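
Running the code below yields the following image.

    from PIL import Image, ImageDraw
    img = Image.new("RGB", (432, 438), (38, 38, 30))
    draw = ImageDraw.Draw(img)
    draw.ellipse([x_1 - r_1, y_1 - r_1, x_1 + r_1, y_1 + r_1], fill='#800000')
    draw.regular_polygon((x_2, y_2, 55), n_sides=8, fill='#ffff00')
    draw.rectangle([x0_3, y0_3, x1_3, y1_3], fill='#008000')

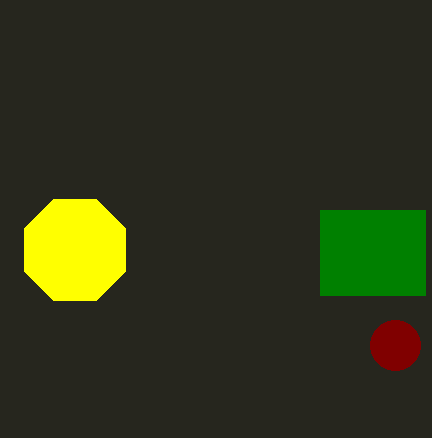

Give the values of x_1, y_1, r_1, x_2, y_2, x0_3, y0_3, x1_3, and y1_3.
x_1 = 395; y_1 = 345; r_1 = 25; x_2 = 75; y_2 = 250; x0_3 = 320; y0_3 = 210; x1_3 = 425; y1_3 = 295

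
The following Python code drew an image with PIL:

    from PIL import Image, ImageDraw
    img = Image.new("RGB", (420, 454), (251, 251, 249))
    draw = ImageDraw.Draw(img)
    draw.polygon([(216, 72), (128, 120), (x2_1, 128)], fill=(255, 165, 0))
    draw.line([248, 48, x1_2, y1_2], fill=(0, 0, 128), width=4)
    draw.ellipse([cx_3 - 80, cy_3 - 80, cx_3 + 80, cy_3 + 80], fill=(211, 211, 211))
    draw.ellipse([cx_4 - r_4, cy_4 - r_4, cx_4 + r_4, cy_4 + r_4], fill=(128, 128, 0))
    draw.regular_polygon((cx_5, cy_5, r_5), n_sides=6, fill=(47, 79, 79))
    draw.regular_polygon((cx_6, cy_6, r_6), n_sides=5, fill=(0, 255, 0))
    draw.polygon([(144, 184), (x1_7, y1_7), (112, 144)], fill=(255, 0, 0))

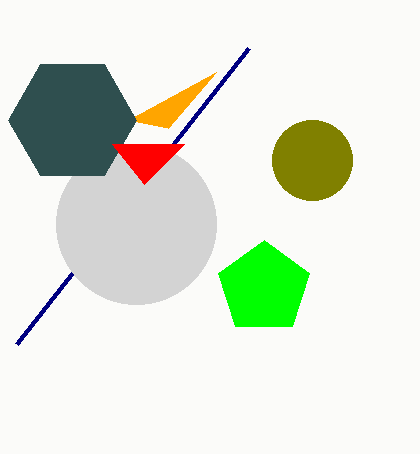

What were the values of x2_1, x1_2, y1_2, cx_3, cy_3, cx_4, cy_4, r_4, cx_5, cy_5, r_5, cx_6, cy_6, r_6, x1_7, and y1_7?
x2_1 = 168, x1_2 = 16, y1_2 = 344, cx_3 = 136, cy_3 = 224, cx_4 = 312, cy_4 = 160, r_4 = 40, cx_5 = 72, cy_5 = 120, r_5 = 64, cx_6 = 264, cy_6 = 288, r_6 = 48, x1_7 = 184, y1_7 = 144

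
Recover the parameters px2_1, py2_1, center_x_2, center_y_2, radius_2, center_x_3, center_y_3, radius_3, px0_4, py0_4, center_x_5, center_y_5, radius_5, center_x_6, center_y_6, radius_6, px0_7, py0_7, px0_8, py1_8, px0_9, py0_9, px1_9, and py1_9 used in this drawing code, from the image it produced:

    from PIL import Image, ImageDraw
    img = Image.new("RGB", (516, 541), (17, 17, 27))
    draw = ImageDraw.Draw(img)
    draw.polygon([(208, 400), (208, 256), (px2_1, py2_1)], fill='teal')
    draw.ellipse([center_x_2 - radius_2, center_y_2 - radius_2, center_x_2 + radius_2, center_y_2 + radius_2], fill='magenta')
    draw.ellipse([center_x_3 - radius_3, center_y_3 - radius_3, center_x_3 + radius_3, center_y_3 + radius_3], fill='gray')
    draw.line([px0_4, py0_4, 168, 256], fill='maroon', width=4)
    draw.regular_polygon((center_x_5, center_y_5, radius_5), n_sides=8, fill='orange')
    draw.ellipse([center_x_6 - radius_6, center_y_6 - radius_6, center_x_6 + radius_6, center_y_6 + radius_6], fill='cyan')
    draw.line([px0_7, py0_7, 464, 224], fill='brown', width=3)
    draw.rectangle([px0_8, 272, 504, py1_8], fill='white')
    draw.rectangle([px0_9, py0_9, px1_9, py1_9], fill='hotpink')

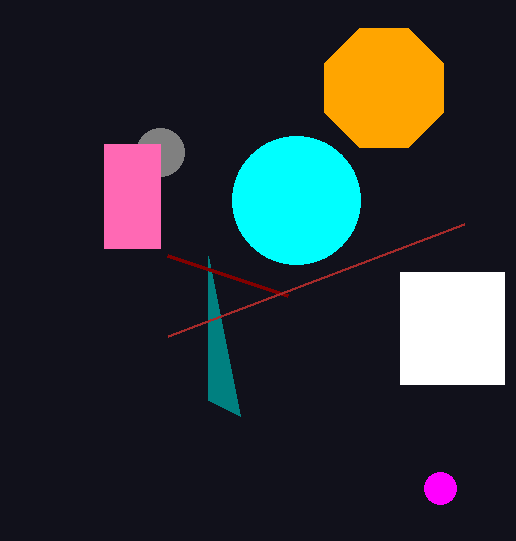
px2_1 = 240; py2_1 = 416; center_x_2 = 440; center_y_2 = 488; radius_2 = 16; center_x_3 = 160; center_y_3 = 152; radius_3 = 24; px0_4 = 288; py0_4 = 296; center_x_5 = 384; center_y_5 = 88; radius_5 = 64; center_x_6 = 296; center_y_6 = 200; radius_6 = 64; px0_7 = 168; py0_7 = 336; px0_8 = 400; py1_8 = 384; px0_9 = 104; py0_9 = 144; px1_9 = 160; py1_9 = 248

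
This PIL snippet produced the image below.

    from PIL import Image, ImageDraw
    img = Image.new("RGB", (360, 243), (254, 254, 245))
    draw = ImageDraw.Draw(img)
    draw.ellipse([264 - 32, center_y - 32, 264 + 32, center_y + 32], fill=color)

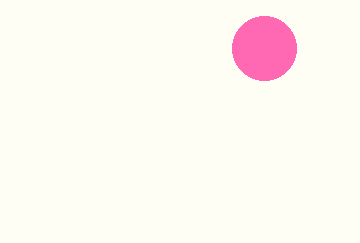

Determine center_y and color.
center_y = 48; color = 'hotpink'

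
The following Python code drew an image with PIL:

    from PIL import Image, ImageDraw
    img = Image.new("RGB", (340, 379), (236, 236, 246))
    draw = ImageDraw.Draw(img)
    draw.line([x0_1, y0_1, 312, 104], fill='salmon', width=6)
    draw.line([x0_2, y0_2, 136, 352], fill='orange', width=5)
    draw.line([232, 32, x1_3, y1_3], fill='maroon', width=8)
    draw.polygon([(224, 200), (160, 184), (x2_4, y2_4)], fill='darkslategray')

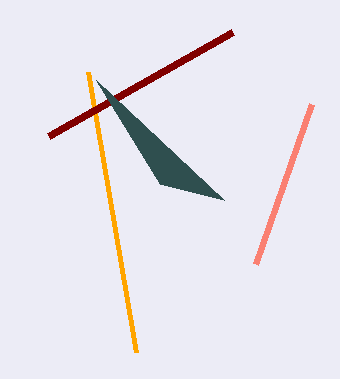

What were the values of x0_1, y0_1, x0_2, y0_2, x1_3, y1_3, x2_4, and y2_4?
x0_1 = 256
y0_1 = 264
x0_2 = 88
y0_2 = 72
x1_3 = 48
y1_3 = 136
x2_4 = 96
y2_4 = 80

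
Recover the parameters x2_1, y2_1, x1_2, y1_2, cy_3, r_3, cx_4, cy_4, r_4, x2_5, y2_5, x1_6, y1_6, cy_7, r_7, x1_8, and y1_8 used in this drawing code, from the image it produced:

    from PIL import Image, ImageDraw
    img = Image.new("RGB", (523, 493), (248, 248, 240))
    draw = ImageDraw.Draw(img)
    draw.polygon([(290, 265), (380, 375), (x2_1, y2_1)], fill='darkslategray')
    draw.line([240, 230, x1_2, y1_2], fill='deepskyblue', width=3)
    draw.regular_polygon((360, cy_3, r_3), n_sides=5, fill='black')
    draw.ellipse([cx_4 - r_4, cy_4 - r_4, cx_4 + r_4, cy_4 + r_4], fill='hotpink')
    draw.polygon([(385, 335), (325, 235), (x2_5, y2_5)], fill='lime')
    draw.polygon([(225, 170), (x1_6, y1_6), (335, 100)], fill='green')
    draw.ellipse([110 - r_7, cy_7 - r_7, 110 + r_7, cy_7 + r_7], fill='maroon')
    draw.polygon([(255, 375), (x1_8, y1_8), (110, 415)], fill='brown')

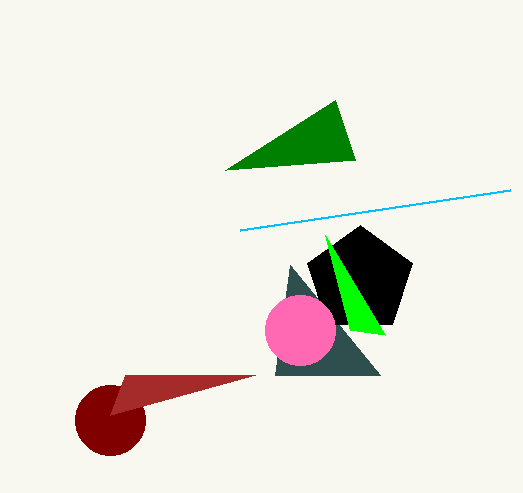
x2_1 = 275, y2_1 = 375, x1_2 = 510, y1_2 = 190, cy_3 = 280, r_3 = 55, cx_4 = 300, cy_4 = 330, r_4 = 35, x2_5 = 350, y2_5 = 330, x1_6 = 355, y1_6 = 160, cy_7 = 420, r_7 = 35, x1_8 = 125, y1_8 = 375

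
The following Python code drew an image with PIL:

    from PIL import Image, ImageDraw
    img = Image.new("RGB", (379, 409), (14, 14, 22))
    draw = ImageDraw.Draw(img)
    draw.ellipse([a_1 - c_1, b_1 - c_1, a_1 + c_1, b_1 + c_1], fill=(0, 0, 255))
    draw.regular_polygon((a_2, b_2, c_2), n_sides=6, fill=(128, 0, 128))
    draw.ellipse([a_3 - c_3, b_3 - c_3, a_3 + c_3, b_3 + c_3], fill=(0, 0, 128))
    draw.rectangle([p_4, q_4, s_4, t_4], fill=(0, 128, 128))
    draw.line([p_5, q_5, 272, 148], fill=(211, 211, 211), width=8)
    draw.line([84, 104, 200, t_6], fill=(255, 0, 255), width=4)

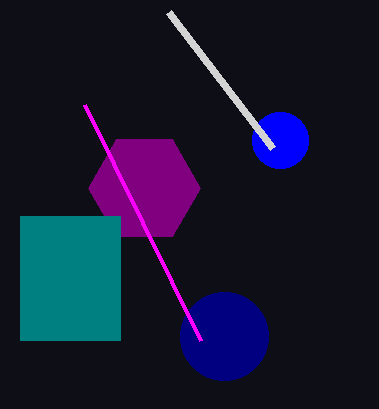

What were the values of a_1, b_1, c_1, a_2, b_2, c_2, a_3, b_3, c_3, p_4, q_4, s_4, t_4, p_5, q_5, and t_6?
a_1 = 280; b_1 = 140; c_1 = 28; a_2 = 144; b_2 = 188; c_2 = 56; a_3 = 224; b_3 = 336; c_3 = 44; p_4 = 20; q_4 = 216; s_4 = 120; t_4 = 340; p_5 = 168; q_5 = 12; t_6 = 340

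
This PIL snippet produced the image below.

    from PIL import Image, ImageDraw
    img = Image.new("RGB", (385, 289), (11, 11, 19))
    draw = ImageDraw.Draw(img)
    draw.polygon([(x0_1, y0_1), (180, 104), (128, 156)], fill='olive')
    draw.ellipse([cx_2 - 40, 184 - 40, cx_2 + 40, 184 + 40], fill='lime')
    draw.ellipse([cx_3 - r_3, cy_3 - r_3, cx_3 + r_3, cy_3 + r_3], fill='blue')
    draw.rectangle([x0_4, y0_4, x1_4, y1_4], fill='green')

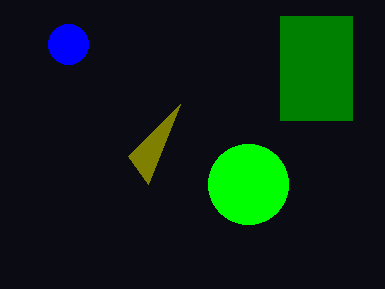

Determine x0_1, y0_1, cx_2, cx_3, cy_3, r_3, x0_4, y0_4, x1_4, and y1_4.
x0_1 = 148
y0_1 = 184
cx_2 = 248
cx_3 = 68
cy_3 = 44
r_3 = 20
x0_4 = 280
y0_4 = 16
x1_4 = 352
y1_4 = 120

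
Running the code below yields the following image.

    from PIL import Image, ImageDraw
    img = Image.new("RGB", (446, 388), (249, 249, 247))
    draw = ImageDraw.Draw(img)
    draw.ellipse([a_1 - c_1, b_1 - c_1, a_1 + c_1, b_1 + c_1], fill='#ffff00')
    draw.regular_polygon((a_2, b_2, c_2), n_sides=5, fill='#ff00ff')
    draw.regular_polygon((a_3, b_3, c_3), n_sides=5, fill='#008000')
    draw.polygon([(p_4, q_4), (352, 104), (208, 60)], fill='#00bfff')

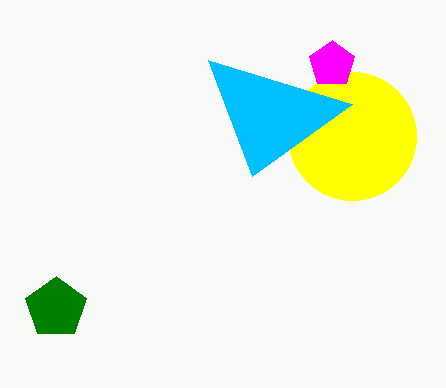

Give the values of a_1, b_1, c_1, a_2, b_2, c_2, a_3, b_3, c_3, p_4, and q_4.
a_1 = 352
b_1 = 136
c_1 = 64
a_2 = 332
b_2 = 64
c_2 = 24
a_3 = 56
b_3 = 308
c_3 = 32
p_4 = 252
q_4 = 176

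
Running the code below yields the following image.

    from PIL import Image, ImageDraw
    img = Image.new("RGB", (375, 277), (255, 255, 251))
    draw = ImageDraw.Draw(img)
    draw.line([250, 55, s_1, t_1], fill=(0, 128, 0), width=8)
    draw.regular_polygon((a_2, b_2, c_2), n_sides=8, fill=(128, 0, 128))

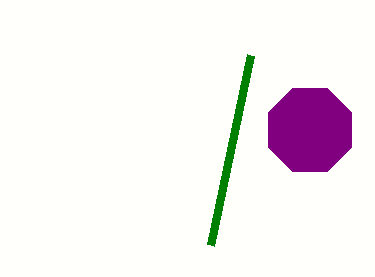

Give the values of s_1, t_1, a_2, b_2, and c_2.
s_1 = 210
t_1 = 245
a_2 = 310
b_2 = 130
c_2 = 45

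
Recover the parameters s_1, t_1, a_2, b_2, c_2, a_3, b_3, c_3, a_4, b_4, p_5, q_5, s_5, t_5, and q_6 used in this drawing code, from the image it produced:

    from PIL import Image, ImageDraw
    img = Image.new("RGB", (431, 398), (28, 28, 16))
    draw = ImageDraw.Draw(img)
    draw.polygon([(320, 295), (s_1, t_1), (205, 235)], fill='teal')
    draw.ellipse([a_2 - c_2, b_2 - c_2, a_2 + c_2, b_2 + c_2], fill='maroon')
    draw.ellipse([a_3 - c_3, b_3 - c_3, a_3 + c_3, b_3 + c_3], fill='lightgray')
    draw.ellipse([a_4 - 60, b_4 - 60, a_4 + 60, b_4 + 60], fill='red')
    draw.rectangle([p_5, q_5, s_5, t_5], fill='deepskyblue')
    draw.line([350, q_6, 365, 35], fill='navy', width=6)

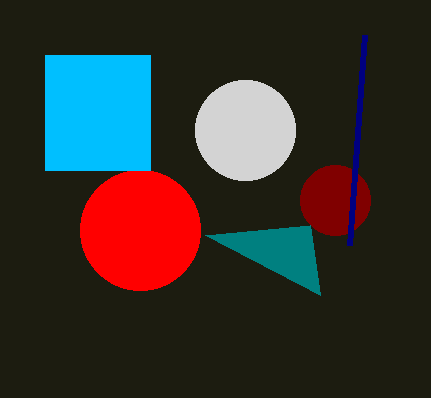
s_1 = 310; t_1 = 225; a_2 = 335; b_2 = 200; c_2 = 35; a_3 = 245; b_3 = 130; c_3 = 50; a_4 = 140; b_4 = 230; p_5 = 45; q_5 = 55; s_5 = 150; t_5 = 170; q_6 = 245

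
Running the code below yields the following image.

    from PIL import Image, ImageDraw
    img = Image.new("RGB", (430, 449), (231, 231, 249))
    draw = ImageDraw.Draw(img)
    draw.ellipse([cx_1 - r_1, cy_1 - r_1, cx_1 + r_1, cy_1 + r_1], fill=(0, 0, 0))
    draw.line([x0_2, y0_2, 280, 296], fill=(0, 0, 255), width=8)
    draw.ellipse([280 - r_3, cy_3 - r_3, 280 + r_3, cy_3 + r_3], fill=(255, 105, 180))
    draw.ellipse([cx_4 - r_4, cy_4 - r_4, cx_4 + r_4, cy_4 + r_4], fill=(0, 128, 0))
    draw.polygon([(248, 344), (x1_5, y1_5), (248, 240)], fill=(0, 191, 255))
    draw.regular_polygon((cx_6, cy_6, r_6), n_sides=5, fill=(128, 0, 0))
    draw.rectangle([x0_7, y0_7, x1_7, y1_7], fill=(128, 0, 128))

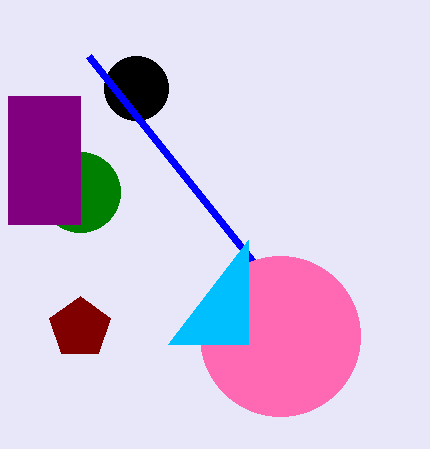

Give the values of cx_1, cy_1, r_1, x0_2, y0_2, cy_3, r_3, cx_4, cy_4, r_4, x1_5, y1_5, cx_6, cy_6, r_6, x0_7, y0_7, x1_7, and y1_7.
cx_1 = 136, cy_1 = 88, r_1 = 32, x0_2 = 88, y0_2 = 56, cy_3 = 336, r_3 = 80, cx_4 = 80, cy_4 = 192, r_4 = 40, x1_5 = 168, y1_5 = 344, cx_6 = 80, cy_6 = 328, r_6 = 32, x0_7 = 8, y0_7 = 96, x1_7 = 80, y1_7 = 224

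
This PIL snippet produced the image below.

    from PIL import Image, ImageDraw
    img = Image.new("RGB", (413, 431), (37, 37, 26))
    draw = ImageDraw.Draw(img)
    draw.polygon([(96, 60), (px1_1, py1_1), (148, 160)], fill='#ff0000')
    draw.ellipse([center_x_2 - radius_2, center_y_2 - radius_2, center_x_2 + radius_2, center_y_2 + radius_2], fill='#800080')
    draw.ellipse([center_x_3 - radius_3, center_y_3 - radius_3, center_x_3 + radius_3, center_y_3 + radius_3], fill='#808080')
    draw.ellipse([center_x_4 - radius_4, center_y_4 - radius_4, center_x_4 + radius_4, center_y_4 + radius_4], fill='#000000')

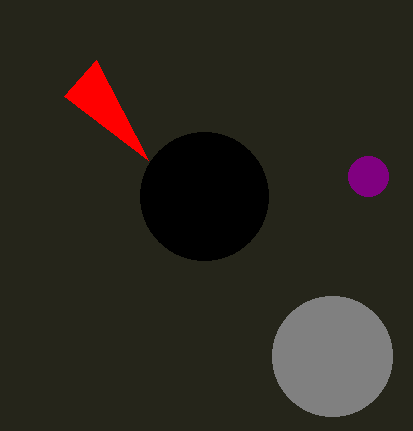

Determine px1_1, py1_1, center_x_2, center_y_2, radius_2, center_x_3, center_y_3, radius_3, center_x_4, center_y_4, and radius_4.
px1_1 = 64, py1_1 = 96, center_x_2 = 368, center_y_2 = 176, radius_2 = 20, center_x_3 = 332, center_y_3 = 356, radius_3 = 60, center_x_4 = 204, center_y_4 = 196, radius_4 = 64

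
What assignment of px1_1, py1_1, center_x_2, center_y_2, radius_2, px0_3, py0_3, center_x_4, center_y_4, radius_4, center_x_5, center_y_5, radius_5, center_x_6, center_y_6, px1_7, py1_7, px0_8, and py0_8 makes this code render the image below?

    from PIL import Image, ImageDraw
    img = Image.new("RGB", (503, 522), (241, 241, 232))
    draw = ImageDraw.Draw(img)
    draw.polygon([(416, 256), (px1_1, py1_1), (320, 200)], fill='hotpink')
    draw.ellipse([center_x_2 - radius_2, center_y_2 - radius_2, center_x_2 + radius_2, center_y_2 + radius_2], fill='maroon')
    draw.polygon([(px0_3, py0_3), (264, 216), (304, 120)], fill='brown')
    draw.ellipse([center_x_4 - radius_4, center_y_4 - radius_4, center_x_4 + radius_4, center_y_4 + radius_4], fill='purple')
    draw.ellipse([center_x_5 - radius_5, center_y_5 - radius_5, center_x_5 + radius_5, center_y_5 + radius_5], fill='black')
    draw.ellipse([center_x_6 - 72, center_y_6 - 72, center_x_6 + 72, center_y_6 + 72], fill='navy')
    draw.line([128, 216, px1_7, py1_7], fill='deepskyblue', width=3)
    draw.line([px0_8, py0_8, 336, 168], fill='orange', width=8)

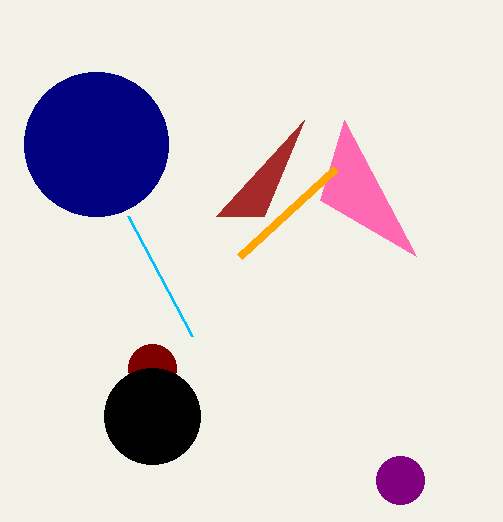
px1_1 = 344; py1_1 = 120; center_x_2 = 152; center_y_2 = 368; radius_2 = 24; px0_3 = 216; py0_3 = 216; center_x_4 = 400; center_y_4 = 480; radius_4 = 24; center_x_5 = 152; center_y_5 = 416; radius_5 = 48; center_x_6 = 96; center_y_6 = 144; px1_7 = 192; py1_7 = 336; px0_8 = 240; py0_8 = 256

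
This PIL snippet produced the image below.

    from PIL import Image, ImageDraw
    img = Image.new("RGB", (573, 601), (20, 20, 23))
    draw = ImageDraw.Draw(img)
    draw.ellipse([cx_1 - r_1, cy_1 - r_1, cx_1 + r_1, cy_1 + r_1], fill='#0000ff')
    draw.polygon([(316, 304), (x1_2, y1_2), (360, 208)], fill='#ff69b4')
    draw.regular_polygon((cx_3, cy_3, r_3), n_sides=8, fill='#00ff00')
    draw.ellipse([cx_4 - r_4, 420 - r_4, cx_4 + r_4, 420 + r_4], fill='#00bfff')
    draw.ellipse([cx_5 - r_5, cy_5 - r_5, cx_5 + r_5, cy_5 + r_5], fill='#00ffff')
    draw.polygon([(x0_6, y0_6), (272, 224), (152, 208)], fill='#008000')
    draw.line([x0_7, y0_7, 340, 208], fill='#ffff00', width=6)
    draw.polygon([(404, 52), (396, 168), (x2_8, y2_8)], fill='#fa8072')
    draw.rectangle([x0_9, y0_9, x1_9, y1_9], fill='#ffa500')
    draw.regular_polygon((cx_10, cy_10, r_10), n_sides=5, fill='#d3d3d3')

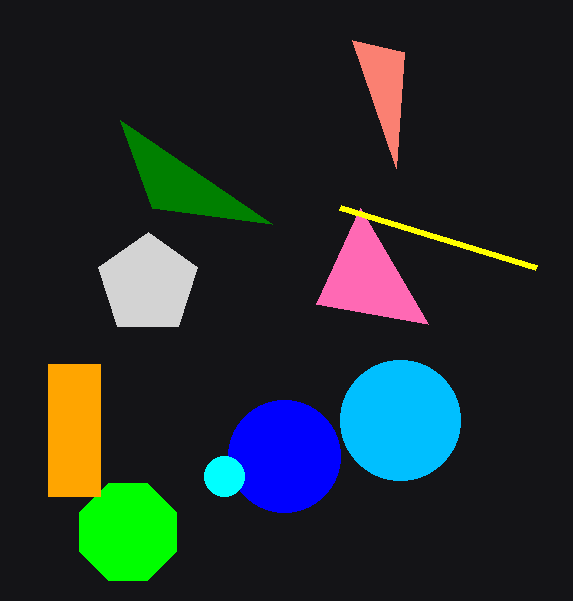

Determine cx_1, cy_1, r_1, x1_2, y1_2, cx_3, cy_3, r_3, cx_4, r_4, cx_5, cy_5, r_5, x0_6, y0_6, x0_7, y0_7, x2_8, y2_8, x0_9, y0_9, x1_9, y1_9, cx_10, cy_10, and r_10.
cx_1 = 284, cy_1 = 456, r_1 = 56, x1_2 = 428, y1_2 = 324, cx_3 = 128, cy_3 = 532, r_3 = 52, cx_4 = 400, r_4 = 60, cx_5 = 224, cy_5 = 476, r_5 = 20, x0_6 = 120, y0_6 = 120, x0_7 = 536, y0_7 = 268, x2_8 = 352, y2_8 = 40, x0_9 = 48, y0_9 = 364, x1_9 = 100, y1_9 = 496, cx_10 = 148, cy_10 = 284, r_10 = 52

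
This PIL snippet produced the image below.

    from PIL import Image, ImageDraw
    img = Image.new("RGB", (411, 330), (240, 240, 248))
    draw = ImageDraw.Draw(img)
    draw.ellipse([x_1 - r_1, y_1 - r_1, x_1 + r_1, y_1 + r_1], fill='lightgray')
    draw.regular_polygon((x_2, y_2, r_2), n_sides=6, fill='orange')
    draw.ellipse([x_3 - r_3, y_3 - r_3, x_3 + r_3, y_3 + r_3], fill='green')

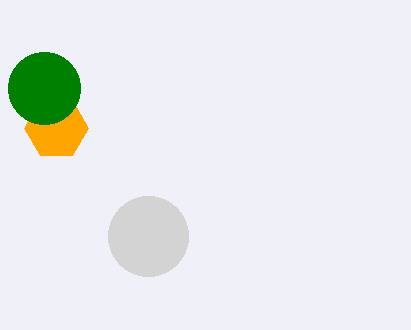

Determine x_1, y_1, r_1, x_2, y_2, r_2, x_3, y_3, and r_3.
x_1 = 148
y_1 = 236
r_1 = 40
x_2 = 56
y_2 = 128
r_2 = 32
x_3 = 44
y_3 = 88
r_3 = 36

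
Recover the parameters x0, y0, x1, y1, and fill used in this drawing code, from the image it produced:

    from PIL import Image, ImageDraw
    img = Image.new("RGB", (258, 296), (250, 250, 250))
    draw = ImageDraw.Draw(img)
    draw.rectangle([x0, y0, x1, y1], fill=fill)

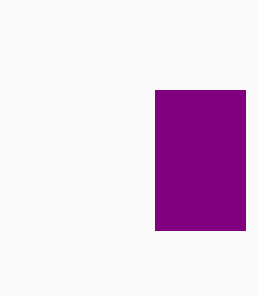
x0 = 155, y0 = 90, x1 = 245, y1 = 230, fill = 'purple'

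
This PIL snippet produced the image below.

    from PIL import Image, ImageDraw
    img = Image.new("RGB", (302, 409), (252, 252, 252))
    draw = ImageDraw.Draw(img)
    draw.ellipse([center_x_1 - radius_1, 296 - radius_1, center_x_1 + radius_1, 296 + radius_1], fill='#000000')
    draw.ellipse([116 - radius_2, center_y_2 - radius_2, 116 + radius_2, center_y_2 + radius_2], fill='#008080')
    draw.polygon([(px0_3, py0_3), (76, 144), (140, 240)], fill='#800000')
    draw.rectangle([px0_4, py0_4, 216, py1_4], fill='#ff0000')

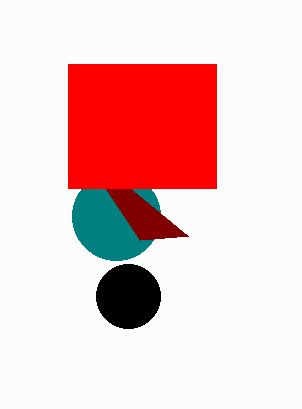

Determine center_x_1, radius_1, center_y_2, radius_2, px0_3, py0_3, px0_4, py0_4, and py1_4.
center_x_1 = 128; radius_1 = 32; center_y_2 = 216; radius_2 = 44; px0_3 = 188; py0_3 = 236; px0_4 = 68; py0_4 = 64; py1_4 = 188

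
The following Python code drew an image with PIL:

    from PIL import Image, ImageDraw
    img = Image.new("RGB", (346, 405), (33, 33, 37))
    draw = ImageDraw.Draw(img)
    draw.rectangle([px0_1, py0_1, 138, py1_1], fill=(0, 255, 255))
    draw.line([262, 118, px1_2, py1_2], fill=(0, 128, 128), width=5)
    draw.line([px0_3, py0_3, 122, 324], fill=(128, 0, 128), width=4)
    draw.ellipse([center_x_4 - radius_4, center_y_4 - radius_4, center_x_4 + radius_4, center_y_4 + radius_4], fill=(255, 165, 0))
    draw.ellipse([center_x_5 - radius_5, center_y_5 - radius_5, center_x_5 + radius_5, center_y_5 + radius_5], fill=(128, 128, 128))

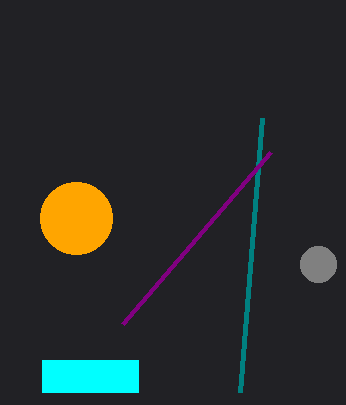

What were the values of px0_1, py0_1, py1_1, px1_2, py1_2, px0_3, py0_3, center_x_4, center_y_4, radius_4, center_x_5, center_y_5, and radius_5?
px0_1 = 42, py0_1 = 360, py1_1 = 392, px1_2 = 240, py1_2 = 392, px0_3 = 270, py0_3 = 152, center_x_4 = 76, center_y_4 = 218, radius_4 = 36, center_x_5 = 318, center_y_5 = 264, radius_5 = 18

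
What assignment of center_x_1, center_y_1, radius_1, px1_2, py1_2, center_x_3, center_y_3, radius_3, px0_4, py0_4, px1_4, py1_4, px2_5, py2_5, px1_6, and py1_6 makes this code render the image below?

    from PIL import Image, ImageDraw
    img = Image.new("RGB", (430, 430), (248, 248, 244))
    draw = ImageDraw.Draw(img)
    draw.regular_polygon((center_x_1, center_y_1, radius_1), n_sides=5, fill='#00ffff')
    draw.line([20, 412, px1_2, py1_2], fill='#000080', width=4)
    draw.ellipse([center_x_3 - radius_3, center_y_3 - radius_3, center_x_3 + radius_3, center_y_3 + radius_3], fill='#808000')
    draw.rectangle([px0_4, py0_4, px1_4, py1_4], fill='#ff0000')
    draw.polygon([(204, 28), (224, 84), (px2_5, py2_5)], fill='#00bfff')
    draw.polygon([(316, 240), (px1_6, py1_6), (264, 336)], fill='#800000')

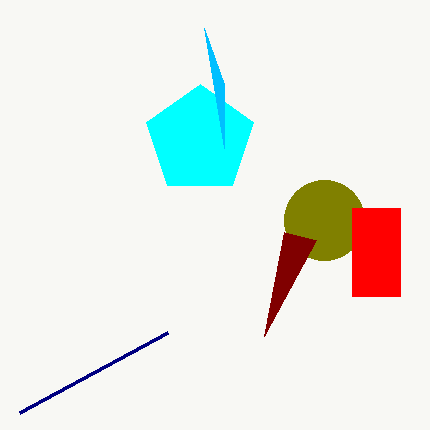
center_x_1 = 200
center_y_1 = 140
radius_1 = 56
px1_2 = 168
py1_2 = 332
center_x_3 = 324
center_y_3 = 220
radius_3 = 40
px0_4 = 352
py0_4 = 208
px1_4 = 400
py1_4 = 296
px2_5 = 224
py2_5 = 148
px1_6 = 284
py1_6 = 232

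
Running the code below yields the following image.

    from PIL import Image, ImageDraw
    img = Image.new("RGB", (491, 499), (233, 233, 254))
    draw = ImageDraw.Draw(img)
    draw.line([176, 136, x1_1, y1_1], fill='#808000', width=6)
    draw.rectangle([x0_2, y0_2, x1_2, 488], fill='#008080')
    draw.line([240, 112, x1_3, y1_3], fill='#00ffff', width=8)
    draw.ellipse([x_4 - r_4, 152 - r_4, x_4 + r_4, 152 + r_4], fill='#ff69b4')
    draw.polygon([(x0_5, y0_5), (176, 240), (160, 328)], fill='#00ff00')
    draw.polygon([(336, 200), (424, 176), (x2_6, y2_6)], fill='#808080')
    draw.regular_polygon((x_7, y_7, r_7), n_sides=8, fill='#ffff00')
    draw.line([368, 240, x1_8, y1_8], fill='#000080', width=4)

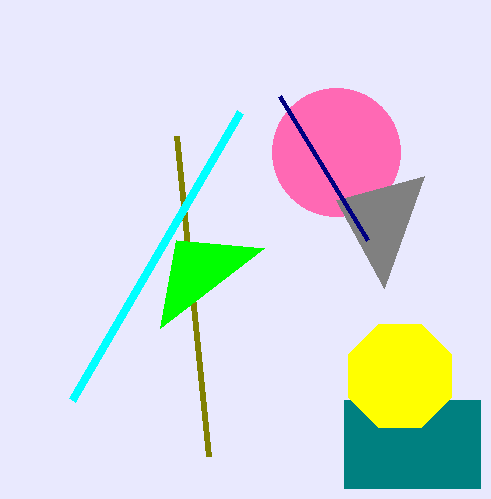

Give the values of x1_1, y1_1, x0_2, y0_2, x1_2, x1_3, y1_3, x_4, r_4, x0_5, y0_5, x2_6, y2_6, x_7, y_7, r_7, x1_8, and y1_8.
x1_1 = 208
y1_1 = 456
x0_2 = 344
y0_2 = 400
x1_2 = 480
x1_3 = 72
y1_3 = 400
x_4 = 336
r_4 = 64
x0_5 = 264
y0_5 = 248
x2_6 = 384
y2_6 = 288
x_7 = 400
y_7 = 376
r_7 = 56
x1_8 = 280
y1_8 = 96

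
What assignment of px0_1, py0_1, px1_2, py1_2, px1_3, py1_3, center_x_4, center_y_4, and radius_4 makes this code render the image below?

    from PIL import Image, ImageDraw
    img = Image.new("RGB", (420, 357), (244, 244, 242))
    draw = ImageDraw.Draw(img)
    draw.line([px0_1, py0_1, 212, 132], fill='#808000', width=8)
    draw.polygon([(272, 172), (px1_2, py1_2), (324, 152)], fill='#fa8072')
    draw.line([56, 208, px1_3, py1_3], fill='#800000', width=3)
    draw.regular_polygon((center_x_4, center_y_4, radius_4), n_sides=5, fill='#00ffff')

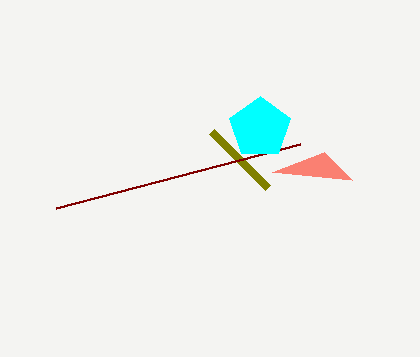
px0_1 = 268, py0_1 = 188, px1_2 = 352, py1_2 = 180, px1_3 = 300, py1_3 = 144, center_x_4 = 260, center_y_4 = 128, radius_4 = 32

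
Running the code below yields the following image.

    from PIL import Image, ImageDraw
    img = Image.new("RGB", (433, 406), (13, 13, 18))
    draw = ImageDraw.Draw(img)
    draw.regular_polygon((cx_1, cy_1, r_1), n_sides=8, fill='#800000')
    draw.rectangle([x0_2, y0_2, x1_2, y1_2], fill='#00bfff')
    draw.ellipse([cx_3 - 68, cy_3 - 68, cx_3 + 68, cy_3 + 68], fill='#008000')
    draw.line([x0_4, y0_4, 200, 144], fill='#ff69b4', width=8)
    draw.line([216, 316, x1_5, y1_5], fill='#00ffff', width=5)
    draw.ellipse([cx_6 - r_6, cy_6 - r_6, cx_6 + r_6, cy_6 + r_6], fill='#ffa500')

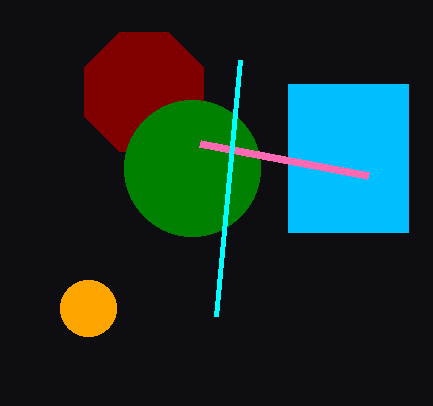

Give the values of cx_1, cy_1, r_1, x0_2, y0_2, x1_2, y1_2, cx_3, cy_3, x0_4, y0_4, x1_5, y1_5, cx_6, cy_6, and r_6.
cx_1 = 144
cy_1 = 92
r_1 = 64
x0_2 = 288
y0_2 = 84
x1_2 = 408
y1_2 = 232
cx_3 = 192
cy_3 = 168
x0_4 = 368
y0_4 = 176
x1_5 = 240
y1_5 = 60
cx_6 = 88
cy_6 = 308
r_6 = 28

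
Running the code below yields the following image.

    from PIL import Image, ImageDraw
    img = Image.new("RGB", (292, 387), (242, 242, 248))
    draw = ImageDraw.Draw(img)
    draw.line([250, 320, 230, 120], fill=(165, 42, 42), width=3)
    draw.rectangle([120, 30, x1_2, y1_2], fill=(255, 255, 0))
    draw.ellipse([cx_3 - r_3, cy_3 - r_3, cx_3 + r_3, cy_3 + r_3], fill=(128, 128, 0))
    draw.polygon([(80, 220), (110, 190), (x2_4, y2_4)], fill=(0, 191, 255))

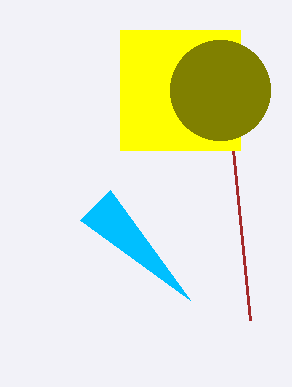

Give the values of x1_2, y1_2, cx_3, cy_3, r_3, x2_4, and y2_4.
x1_2 = 240; y1_2 = 150; cx_3 = 220; cy_3 = 90; r_3 = 50; x2_4 = 190; y2_4 = 300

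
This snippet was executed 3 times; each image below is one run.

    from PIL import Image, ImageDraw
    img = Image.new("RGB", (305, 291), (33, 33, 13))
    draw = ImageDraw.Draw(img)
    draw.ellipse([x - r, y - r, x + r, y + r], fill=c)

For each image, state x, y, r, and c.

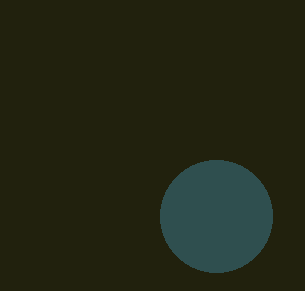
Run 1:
x = 216; y = 216; r = 56; c = 'darkslategray'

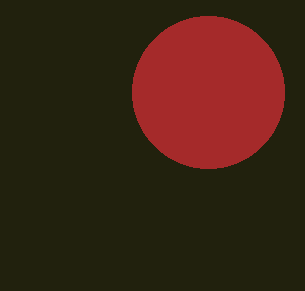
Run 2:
x = 208; y = 92; r = 76; c = 'brown'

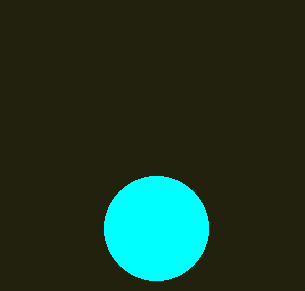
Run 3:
x = 156, y = 228, r = 52, c = 'cyan'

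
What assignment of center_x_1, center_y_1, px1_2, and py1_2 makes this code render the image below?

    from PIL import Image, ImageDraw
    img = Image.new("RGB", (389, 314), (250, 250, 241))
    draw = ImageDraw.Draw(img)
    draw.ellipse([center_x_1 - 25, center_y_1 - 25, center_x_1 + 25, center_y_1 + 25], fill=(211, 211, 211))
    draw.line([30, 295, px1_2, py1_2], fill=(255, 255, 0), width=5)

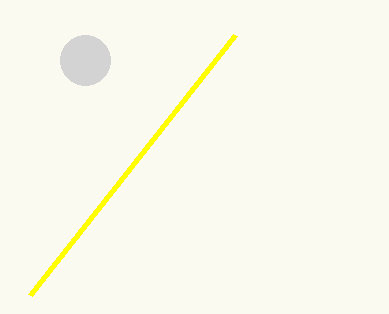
center_x_1 = 85; center_y_1 = 60; px1_2 = 235; py1_2 = 35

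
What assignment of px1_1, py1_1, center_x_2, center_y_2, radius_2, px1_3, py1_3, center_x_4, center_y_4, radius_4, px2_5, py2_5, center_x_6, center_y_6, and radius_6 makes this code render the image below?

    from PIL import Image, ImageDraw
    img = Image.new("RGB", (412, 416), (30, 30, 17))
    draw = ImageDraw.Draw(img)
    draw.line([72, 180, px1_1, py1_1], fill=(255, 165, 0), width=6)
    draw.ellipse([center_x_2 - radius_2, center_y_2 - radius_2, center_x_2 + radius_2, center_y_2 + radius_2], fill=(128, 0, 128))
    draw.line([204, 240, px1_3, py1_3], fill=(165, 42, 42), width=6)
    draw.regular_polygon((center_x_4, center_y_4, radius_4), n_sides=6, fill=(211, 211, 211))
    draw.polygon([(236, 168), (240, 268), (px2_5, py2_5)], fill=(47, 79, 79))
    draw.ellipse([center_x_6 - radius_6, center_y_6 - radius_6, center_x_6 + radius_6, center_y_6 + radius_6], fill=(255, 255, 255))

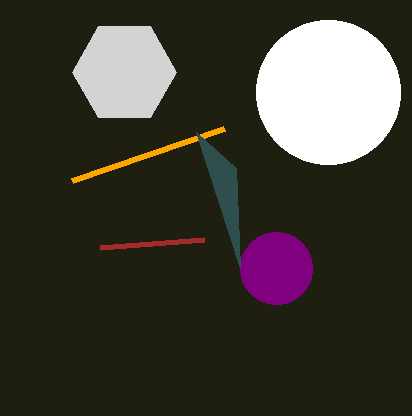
px1_1 = 224
py1_1 = 128
center_x_2 = 276
center_y_2 = 268
radius_2 = 36
px1_3 = 100
py1_3 = 248
center_x_4 = 124
center_y_4 = 72
radius_4 = 52
px2_5 = 196
py2_5 = 132
center_x_6 = 328
center_y_6 = 92
radius_6 = 72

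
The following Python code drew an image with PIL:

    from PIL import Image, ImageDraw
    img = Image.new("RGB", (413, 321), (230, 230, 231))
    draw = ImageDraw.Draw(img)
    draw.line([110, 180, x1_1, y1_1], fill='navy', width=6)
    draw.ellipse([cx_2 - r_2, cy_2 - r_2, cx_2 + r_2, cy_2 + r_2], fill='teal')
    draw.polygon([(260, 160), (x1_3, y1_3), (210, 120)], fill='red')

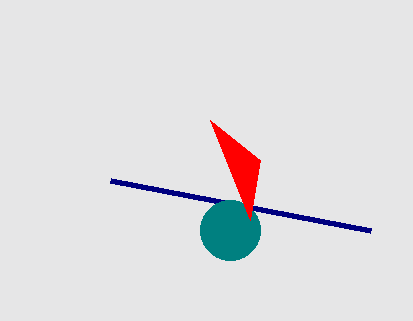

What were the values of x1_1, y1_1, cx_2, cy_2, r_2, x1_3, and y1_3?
x1_1 = 370, y1_1 = 230, cx_2 = 230, cy_2 = 230, r_2 = 30, x1_3 = 250, y1_3 = 220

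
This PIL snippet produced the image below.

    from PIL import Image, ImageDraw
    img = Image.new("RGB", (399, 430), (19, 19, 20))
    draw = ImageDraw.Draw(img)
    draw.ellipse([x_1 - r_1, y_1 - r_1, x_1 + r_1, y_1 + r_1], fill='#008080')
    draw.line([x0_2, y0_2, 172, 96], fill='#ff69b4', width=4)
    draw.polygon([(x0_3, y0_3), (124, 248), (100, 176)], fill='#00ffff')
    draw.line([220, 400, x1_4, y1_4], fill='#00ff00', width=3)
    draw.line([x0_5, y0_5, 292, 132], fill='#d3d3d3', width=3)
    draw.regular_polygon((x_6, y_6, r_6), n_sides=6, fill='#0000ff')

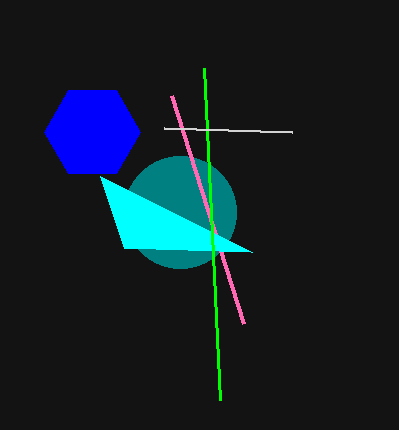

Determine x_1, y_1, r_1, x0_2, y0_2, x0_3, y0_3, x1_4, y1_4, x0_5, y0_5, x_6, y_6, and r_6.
x_1 = 180
y_1 = 212
r_1 = 56
x0_2 = 244
y0_2 = 324
x0_3 = 252
y0_3 = 252
x1_4 = 204
y1_4 = 68
x0_5 = 164
y0_5 = 128
x_6 = 92
y_6 = 132
r_6 = 48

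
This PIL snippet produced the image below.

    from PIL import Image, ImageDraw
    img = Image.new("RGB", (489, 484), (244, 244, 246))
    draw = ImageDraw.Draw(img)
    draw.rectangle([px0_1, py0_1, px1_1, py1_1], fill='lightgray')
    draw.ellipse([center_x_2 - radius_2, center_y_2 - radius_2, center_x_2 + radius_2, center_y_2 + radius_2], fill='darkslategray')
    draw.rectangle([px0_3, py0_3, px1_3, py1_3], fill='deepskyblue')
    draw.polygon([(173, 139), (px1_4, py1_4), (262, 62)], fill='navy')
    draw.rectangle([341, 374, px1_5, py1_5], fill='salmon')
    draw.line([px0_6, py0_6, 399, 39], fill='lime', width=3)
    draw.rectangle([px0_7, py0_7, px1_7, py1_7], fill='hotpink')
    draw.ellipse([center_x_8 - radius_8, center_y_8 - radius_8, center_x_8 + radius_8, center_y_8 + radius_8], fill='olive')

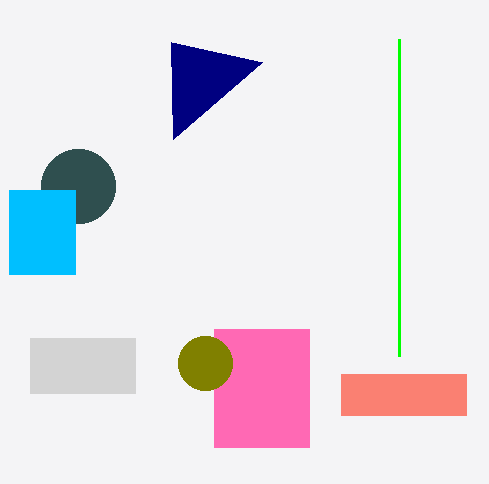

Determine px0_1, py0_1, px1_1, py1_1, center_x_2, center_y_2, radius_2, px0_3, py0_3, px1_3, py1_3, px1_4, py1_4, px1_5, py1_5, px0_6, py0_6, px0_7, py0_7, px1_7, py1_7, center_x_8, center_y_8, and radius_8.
px0_1 = 30; py0_1 = 338; px1_1 = 135; py1_1 = 393; center_x_2 = 78; center_y_2 = 186; radius_2 = 37; px0_3 = 9; py0_3 = 190; px1_3 = 75; py1_3 = 274; px1_4 = 171; py1_4 = 42; px1_5 = 466; py1_5 = 415; px0_6 = 399; py0_6 = 356; px0_7 = 214; py0_7 = 329; px1_7 = 309; py1_7 = 447; center_x_8 = 205; center_y_8 = 363; radius_8 = 27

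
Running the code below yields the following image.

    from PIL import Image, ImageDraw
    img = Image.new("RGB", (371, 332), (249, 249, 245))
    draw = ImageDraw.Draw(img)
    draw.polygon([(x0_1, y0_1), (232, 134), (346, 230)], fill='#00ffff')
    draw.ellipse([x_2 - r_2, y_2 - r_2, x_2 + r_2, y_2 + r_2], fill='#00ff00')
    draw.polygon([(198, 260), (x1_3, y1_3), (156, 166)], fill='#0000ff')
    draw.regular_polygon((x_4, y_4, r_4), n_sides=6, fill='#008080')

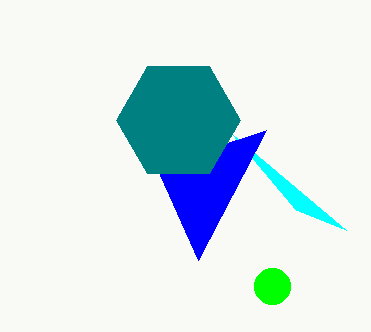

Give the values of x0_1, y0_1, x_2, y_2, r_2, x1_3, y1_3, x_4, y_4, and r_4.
x0_1 = 296; y0_1 = 210; x_2 = 272; y_2 = 286; r_2 = 18; x1_3 = 266; y1_3 = 130; x_4 = 178; y_4 = 120; r_4 = 62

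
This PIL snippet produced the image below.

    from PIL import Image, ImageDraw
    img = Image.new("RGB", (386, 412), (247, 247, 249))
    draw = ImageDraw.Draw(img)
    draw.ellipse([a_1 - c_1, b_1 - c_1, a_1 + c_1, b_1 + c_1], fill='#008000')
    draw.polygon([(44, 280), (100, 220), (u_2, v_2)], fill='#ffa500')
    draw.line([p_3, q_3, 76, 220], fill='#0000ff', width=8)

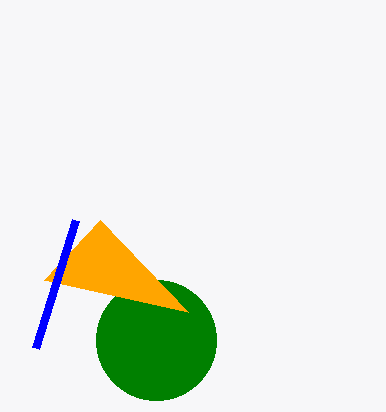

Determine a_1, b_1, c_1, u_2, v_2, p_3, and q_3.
a_1 = 156, b_1 = 340, c_1 = 60, u_2 = 188, v_2 = 312, p_3 = 36, q_3 = 348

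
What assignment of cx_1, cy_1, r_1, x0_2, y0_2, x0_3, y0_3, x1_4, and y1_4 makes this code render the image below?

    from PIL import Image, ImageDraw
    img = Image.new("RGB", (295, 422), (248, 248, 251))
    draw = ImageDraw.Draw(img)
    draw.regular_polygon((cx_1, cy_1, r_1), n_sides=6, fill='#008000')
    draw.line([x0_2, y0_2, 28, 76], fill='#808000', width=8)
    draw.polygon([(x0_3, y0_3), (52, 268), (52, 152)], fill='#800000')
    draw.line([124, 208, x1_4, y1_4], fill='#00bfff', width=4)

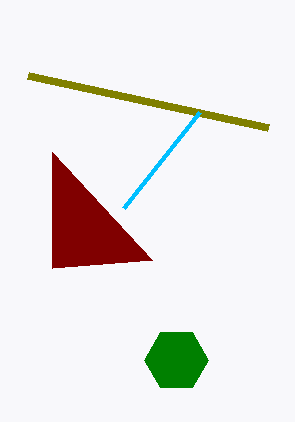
cx_1 = 176
cy_1 = 360
r_1 = 32
x0_2 = 268
y0_2 = 128
x0_3 = 152
y0_3 = 260
x1_4 = 200
y1_4 = 112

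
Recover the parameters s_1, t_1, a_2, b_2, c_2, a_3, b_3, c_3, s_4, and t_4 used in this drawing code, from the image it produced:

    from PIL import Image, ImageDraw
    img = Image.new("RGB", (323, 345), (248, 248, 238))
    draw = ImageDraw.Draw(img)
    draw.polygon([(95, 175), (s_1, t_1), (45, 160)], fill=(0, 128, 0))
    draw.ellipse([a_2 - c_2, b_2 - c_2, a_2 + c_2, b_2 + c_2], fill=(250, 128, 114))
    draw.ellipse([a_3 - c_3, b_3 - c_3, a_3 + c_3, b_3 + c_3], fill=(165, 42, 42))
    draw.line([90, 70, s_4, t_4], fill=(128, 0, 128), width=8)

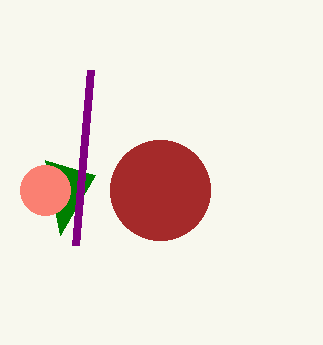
s_1 = 60; t_1 = 235; a_2 = 45; b_2 = 190; c_2 = 25; a_3 = 160; b_3 = 190; c_3 = 50; s_4 = 75; t_4 = 245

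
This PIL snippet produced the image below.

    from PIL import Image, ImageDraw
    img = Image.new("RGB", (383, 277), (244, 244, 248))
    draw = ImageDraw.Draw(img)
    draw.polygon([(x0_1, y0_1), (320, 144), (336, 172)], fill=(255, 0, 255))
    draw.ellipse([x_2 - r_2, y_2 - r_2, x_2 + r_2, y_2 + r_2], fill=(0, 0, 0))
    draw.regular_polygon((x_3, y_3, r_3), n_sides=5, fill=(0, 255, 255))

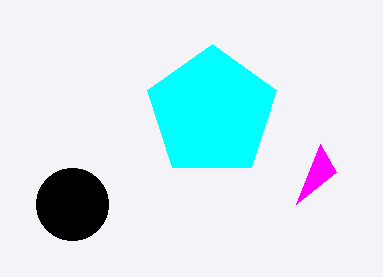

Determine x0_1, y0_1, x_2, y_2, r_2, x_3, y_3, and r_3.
x0_1 = 296
y0_1 = 204
x_2 = 72
y_2 = 204
r_2 = 36
x_3 = 212
y_3 = 112
r_3 = 68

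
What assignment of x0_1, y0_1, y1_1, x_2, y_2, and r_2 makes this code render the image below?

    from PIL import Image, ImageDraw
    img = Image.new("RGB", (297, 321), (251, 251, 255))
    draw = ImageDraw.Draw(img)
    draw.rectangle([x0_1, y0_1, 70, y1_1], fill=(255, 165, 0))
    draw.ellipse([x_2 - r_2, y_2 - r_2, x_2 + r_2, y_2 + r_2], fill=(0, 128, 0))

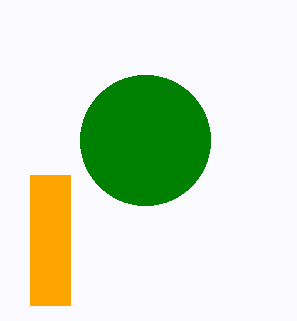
x0_1 = 30
y0_1 = 175
y1_1 = 305
x_2 = 145
y_2 = 140
r_2 = 65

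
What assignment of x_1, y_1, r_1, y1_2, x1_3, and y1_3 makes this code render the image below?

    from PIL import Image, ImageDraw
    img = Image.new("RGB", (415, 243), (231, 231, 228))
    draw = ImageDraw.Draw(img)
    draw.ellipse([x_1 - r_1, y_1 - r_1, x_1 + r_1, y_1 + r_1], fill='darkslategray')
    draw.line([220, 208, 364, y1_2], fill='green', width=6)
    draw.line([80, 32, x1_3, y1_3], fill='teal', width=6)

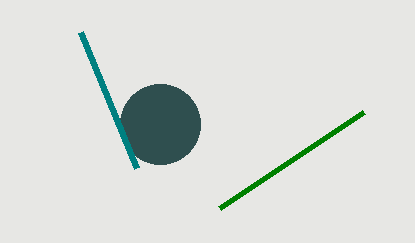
x_1 = 160; y_1 = 124; r_1 = 40; y1_2 = 112; x1_3 = 136; y1_3 = 168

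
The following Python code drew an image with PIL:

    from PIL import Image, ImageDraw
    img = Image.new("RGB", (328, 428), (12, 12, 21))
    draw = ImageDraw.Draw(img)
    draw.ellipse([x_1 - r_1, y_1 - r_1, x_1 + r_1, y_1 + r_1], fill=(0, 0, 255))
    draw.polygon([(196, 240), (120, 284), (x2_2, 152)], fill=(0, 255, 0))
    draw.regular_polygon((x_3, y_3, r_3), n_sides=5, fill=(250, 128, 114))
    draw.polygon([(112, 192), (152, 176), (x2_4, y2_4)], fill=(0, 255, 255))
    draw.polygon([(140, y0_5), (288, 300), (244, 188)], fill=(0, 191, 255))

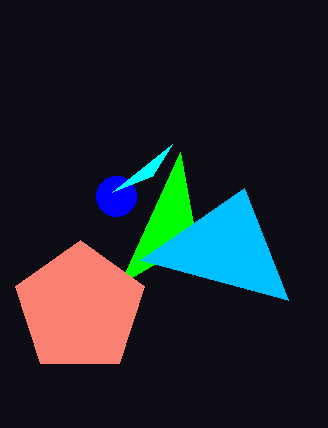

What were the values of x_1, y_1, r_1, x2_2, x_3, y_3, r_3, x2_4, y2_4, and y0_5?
x_1 = 116
y_1 = 196
r_1 = 20
x2_2 = 180
x_3 = 80
y_3 = 308
r_3 = 68
x2_4 = 172
y2_4 = 144
y0_5 = 260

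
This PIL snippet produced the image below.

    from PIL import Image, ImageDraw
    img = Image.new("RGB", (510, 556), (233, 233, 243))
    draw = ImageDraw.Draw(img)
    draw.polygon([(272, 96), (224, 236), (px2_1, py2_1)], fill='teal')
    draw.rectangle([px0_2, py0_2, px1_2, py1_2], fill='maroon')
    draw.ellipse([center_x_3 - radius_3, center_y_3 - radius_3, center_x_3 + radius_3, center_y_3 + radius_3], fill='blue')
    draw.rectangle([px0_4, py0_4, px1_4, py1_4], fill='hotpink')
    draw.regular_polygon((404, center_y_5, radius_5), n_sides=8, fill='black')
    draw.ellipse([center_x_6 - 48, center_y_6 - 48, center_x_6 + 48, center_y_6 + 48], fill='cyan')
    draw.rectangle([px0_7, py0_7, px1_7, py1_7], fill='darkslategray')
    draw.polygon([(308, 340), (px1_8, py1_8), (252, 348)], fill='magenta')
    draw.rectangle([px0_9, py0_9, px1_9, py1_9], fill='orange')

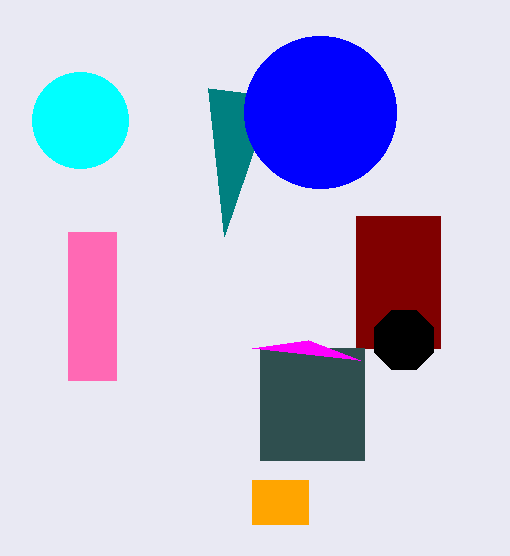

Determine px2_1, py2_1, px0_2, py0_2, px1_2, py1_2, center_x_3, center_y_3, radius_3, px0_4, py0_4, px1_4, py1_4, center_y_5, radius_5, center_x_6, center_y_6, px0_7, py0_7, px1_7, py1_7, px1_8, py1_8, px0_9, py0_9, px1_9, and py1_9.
px2_1 = 208
py2_1 = 88
px0_2 = 356
py0_2 = 216
px1_2 = 440
py1_2 = 348
center_x_3 = 320
center_y_3 = 112
radius_3 = 76
px0_4 = 68
py0_4 = 232
px1_4 = 116
py1_4 = 380
center_y_5 = 340
radius_5 = 32
center_x_6 = 80
center_y_6 = 120
px0_7 = 260
py0_7 = 348
px1_7 = 364
py1_7 = 460
px1_8 = 360
py1_8 = 360
px0_9 = 252
py0_9 = 480
px1_9 = 308
py1_9 = 524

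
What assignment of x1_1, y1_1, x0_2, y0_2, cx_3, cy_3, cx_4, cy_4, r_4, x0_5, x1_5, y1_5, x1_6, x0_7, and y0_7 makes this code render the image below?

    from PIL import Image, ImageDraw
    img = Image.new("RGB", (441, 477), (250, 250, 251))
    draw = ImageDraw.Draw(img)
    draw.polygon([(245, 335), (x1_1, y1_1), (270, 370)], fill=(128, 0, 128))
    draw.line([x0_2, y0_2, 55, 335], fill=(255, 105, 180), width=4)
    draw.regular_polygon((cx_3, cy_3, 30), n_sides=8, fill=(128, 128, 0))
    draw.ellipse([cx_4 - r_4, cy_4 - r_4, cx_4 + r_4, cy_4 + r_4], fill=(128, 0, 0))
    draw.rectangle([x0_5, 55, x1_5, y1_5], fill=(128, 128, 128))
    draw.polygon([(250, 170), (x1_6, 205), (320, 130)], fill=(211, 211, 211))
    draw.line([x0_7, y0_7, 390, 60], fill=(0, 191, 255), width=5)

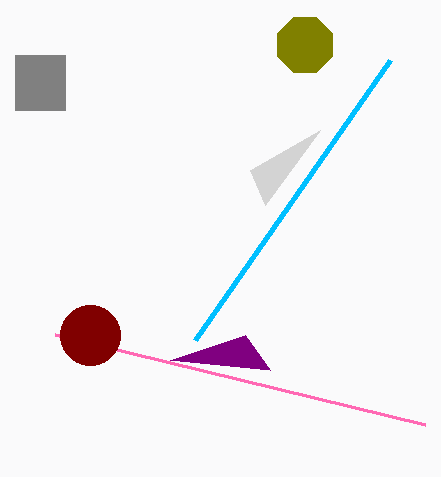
x1_1 = 170; y1_1 = 360; x0_2 = 425; y0_2 = 425; cx_3 = 305; cy_3 = 45; cx_4 = 90; cy_4 = 335; r_4 = 30; x0_5 = 15; x1_5 = 65; y1_5 = 110; x1_6 = 265; x0_7 = 195; y0_7 = 340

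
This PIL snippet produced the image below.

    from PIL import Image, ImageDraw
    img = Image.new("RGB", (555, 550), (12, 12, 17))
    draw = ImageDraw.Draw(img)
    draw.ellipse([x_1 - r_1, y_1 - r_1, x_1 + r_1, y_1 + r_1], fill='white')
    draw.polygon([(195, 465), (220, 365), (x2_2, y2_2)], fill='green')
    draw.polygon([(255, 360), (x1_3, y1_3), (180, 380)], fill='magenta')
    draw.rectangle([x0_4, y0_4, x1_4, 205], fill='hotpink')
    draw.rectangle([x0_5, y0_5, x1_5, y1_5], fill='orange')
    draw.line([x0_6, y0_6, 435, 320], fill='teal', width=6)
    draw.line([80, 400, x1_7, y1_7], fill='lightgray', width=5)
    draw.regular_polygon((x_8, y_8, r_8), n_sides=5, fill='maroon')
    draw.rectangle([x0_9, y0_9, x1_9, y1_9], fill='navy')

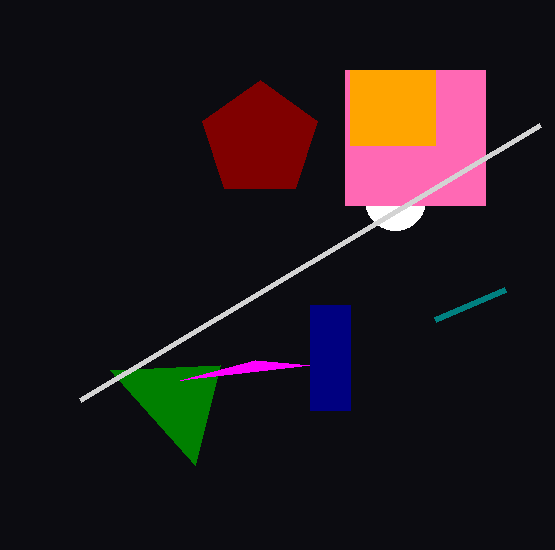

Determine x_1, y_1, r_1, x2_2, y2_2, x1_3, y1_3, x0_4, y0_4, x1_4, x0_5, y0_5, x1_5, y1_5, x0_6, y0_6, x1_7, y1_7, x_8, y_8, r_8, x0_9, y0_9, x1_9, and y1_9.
x_1 = 395, y_1 = 200, r_1 = 30, x2_2 = 110, y2_2 = 370, x1_3 = 310, y1_3 = 365, x0_4 = 345, y0_4 = 70, x1_4 = 485, x0_5 = 350, y0_5 = 70, x1_5 = 435, y1_5 = 145, x0_6 = 505, y0_6 = 290, x1_7 = 540, y1_7 = 125, x_8 = 260, y_8 = 140, r_8 = 60, x0_9 = 310, y0_9 = 305, x1_9 = 350, y1_9 = 410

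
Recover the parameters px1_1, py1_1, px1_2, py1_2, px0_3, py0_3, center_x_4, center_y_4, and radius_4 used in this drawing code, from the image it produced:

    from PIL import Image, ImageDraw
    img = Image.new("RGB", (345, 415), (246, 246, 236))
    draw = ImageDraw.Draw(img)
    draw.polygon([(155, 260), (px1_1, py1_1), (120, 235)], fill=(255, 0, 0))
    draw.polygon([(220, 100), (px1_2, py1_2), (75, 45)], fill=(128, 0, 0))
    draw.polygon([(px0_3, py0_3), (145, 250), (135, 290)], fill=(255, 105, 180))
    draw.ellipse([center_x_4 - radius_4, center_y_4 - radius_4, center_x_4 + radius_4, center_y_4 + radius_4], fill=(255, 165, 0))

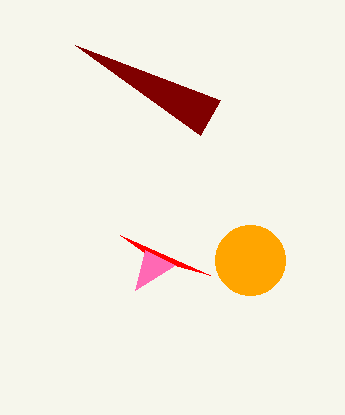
px1_1 = 210
py1_1 = 275
px1_2 = 200
py1_2 = 135
px0_3 = 175
py0_3 = 265
center_x_4 = 250
center_y_4 = 260
radius_4 = 35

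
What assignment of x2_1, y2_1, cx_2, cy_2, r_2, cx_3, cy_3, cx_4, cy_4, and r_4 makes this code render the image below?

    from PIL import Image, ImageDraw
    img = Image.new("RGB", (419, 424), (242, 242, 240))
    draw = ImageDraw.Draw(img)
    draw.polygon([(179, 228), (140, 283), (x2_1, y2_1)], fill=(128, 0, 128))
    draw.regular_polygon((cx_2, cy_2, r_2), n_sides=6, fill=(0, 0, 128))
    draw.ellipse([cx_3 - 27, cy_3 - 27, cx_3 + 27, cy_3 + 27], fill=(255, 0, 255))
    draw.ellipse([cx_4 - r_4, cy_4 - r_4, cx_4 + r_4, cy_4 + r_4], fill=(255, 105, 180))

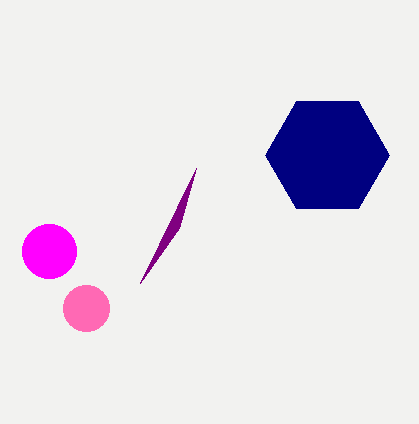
x2_1 = 196; y2_1 = 168; cx_2 = 327; cy_2 = 155; r_2 = 62; cx_3 = 49; cy_3 = 251; cx_4 = 86; cy_4 = 308; r_4 = 23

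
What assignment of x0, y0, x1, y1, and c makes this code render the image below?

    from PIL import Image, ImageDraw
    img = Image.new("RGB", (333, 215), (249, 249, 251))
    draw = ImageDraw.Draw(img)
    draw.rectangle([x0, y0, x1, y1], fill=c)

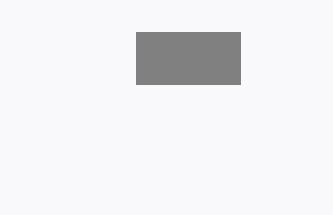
x0 = 136
y0 = 32
x1 = 240
y1 = 84
c = 'gray'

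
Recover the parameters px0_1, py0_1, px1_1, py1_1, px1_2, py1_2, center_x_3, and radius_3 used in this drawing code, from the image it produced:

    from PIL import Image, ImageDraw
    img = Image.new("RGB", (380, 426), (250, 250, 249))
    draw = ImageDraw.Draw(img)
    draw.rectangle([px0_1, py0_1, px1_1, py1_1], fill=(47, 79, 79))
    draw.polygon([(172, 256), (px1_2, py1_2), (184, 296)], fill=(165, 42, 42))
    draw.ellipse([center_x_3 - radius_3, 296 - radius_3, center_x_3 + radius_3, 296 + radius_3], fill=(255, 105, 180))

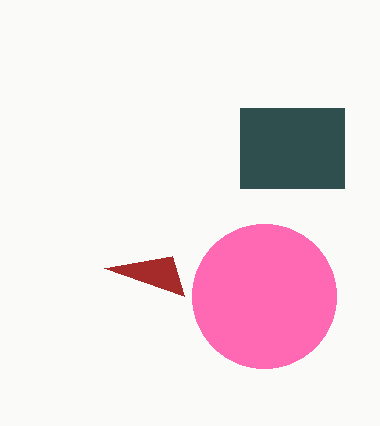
px0_1 = 240, py0_1 = 108, px1_1 = 344, py1_1 = 188, px1_2 = 104, py1_2 = 268, center_x_3 = 264, radius_3 = 72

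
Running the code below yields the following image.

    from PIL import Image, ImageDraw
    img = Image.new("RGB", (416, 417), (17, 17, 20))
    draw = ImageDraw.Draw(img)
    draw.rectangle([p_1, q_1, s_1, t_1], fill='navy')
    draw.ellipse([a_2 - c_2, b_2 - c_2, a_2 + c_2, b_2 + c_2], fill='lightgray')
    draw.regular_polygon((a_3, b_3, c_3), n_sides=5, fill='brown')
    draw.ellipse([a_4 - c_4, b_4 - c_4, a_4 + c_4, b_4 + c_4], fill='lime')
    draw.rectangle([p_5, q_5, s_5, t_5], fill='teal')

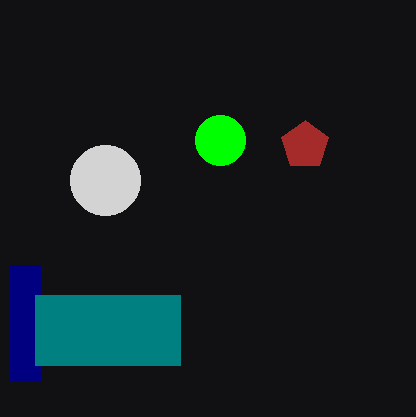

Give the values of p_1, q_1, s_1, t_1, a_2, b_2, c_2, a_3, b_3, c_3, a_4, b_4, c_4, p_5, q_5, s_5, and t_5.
p_1 = 10, q_1 = 265, s_1 = 40, t_1 = 380, a_2 = 105, b_2 = 180, c_2 = 35, a_3 = 305, b_3 = 145, c_3 = 25, a_4 = 220, b_4 = 140, c_4 = 25, p_5 = 35, q_5 = 295, s_5 = 180, t_5 = 365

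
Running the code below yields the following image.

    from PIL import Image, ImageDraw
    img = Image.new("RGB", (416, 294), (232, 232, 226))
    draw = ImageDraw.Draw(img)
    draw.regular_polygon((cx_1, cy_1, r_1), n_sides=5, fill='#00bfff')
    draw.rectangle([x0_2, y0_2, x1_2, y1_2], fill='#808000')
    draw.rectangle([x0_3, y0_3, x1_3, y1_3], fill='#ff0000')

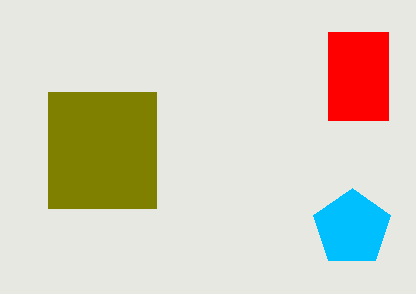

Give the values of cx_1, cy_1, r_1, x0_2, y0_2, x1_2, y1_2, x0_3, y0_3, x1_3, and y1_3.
cx_1 = 352; cy_1 = 228; r_1 = 40; x0_2 = 48; y0_2 = 92; x1_2 = 156; y1_2 = 208; x0_3 = 328; y0_3 = 32; x1_3 = 388; y1_3 = 120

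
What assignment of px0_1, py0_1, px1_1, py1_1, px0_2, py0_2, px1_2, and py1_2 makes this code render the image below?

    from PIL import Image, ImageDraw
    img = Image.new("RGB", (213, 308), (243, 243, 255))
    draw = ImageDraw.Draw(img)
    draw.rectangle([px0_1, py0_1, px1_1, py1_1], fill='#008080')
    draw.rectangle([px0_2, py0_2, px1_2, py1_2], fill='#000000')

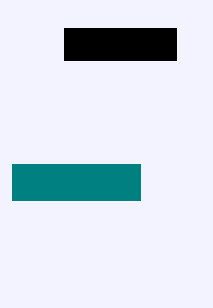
px0_1 = 12, py0_1 = 164, px1_1 = 140, py1_1 = 200, px0_2 = 64, py0_2 = 28, px1_2 = 176, py1_2 = 60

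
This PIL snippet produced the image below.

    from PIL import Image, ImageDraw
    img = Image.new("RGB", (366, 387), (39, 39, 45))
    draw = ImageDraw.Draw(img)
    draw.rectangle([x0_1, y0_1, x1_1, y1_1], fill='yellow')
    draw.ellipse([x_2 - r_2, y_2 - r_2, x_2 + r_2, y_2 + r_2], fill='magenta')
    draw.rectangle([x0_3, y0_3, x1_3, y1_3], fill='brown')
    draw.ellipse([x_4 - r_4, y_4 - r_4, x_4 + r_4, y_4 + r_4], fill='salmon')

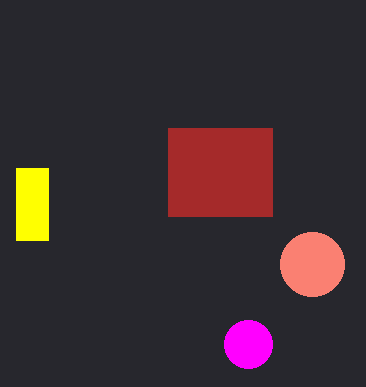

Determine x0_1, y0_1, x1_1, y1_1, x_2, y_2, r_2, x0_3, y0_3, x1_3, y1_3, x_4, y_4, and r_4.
x0_1 = 16
y0_1 = 168
x1_1 = 48
y1_1 = 240
x_2 = 248
y_2 = 344
r_2 = 24
x0_3 = 168
y0_3 = 128
x1_3 = 272
y1_3 = 216
x_4 = 312
y_4 = 264
r_4 = 32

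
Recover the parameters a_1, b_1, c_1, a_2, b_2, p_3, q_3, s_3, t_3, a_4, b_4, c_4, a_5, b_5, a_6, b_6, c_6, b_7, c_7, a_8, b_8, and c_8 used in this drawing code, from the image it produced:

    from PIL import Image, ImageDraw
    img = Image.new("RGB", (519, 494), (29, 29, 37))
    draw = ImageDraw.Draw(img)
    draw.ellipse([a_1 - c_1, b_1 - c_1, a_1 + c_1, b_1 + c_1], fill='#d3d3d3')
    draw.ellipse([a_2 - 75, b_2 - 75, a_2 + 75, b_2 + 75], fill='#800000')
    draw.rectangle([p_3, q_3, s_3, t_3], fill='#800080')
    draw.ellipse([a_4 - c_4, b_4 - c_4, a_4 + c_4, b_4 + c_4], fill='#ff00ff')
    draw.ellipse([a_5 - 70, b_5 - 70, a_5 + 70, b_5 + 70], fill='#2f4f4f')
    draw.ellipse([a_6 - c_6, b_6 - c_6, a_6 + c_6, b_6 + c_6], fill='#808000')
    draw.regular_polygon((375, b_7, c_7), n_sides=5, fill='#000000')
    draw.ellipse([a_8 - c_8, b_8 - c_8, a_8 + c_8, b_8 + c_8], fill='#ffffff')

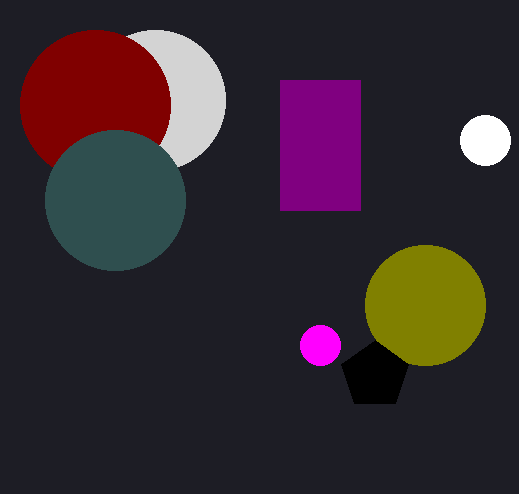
a_1 = 155
b_1 = 100
c_1 = 70
a_2 = 95
b_2 = 105
p_3 = 280
q_3 = 80
s_3 = 360
t_3 = 210
a_4 = 320
b_4 = 345
c_4 = 20
a_5 = 115
b_5 = 200
a_6 = 425
b_6 = 305
c_6 = 60
b_7 = 375
c_7 = 35
a_8 = 485
b_8 = 140
c_8 = 25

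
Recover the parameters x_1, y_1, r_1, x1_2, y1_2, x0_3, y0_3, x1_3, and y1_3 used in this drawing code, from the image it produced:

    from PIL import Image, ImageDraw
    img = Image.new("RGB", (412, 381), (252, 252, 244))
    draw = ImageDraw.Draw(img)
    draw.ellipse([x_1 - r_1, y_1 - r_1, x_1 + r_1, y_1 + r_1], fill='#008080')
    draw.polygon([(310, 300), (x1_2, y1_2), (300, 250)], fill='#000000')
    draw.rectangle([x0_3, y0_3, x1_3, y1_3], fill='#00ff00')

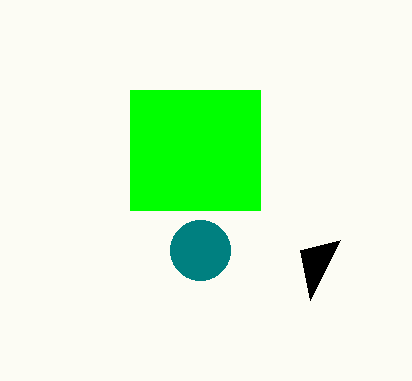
x_1 = 200
y_1 = 250
r_1 = 30
x1_2 = 340
y1_2 = 240
x0_3 = 130
y0_3 = 90
x1_3 = 260
y1_3 = 210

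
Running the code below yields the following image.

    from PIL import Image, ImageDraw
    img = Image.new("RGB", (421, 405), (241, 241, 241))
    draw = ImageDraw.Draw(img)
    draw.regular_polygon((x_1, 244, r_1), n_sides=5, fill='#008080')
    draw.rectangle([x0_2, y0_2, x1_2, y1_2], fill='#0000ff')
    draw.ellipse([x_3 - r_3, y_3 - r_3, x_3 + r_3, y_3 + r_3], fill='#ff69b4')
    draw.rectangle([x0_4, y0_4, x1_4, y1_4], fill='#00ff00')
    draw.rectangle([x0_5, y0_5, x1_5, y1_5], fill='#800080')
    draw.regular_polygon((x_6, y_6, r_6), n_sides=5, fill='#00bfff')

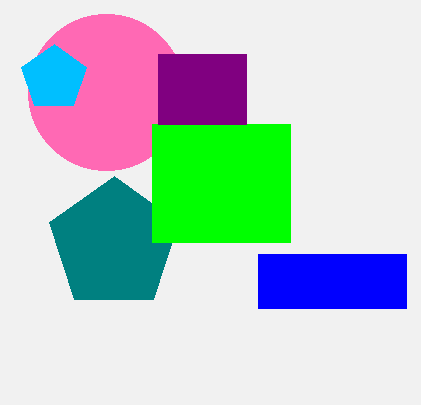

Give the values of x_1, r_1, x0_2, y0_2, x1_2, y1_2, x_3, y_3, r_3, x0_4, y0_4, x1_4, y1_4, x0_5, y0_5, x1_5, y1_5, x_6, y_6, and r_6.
x_1 = 114
r_1 = 68
x0_2 = 258
y0_2 = 254
x1_2 = 406
y1_2 = 308
x_3 = 106
y_3 = 92
r_3 = 78
x0_4 = 152
y0_4 = 124
x1_4 = 290
y1_4 = 242
x0_5 = 158
y0_5 = 54
x1_5 = 246
y1_5 = 124
x_6 = 54
y_6 = 78
r_6 = 34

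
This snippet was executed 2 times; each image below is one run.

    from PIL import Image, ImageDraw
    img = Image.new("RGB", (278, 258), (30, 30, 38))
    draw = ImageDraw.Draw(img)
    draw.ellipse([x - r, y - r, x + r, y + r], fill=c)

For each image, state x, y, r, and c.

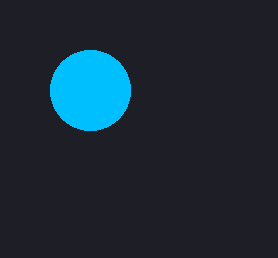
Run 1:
x = 90
y = 90
r = 40
c = 'deepskyblue'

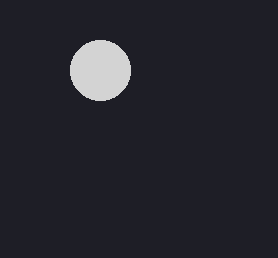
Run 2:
x = 100, y = 70, r = 30, c = 'lightgray'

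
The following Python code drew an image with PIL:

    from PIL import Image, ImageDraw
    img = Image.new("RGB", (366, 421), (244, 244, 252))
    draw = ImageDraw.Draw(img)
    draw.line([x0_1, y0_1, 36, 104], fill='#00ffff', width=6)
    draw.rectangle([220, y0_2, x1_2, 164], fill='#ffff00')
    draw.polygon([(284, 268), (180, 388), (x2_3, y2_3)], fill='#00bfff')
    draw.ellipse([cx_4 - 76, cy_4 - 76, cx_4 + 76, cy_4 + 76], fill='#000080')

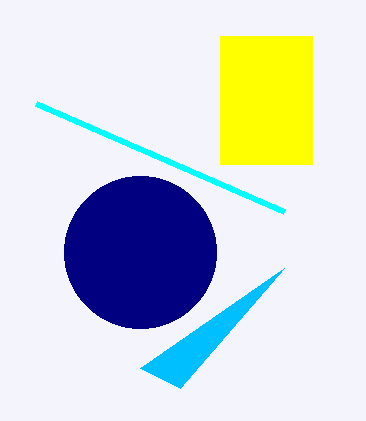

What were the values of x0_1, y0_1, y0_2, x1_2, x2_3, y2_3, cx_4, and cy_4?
x0_1 = 284
y0_1 = 212
y0_2 = 36
x1_2 = 312
x2_3 = 140
y2_3 = 368
cx_4 = 140
cy_4 = 252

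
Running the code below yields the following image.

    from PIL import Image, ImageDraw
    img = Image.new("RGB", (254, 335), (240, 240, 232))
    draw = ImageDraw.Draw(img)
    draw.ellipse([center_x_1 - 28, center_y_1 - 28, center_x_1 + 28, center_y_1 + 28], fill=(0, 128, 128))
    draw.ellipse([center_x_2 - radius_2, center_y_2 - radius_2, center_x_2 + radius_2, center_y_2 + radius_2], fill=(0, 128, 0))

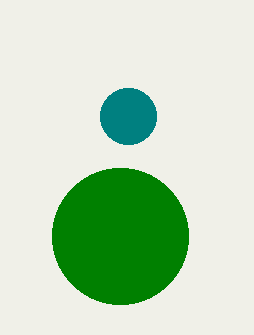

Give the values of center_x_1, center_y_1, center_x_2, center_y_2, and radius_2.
center_x_1 = 128, center_y_1 = 116, center_x_2 = 120, center_y_2 = 236, radius_2 = 68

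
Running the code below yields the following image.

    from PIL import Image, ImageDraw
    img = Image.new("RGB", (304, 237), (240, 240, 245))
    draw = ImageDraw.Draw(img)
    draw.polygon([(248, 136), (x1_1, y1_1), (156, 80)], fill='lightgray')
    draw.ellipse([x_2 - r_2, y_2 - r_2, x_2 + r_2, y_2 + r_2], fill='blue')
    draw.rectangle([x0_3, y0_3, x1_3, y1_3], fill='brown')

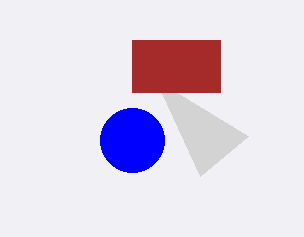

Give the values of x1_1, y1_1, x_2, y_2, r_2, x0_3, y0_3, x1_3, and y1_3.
x1_1 = 200; y1_1 = 176; x_2 = 132; y_2 = 140; r_2 = 32; x0_3 = 132; y0_3 = 40; x1_3 = 220; y1_3 = 92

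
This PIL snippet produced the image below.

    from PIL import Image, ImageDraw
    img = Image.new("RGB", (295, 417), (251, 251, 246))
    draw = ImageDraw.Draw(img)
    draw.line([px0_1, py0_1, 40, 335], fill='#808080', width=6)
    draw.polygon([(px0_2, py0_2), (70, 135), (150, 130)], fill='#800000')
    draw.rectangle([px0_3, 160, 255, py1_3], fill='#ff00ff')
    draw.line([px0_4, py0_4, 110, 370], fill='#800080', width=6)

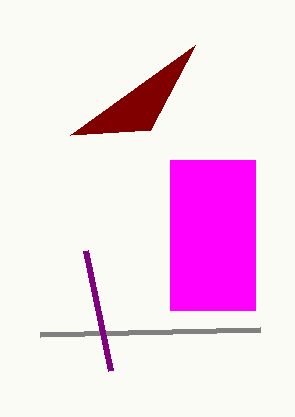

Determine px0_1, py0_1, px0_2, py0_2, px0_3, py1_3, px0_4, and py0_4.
px0_1 = 260, py0_1 = 330, px0_2 = 195, py0_2 = 45, px0_3 = 170, py1_3 = 310, px0_4 = 85, py0_4 = 250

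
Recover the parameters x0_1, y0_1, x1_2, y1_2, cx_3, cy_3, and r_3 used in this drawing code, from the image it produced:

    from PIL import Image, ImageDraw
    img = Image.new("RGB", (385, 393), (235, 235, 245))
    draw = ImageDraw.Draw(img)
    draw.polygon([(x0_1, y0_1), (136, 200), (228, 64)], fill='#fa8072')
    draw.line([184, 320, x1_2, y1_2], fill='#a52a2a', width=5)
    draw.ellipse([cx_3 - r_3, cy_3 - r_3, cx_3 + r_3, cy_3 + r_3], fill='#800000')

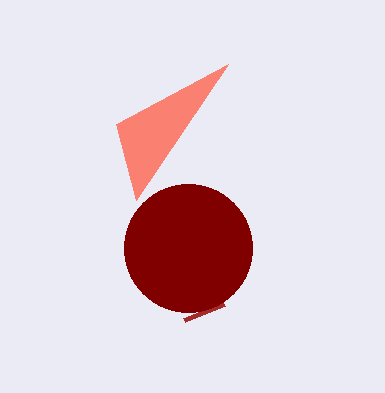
x0_1 = 116; y0_1 = 124; x1_2 = 224; y1_2 = 304; cx_3 = 188; cy_3 = 248; r_3 = 64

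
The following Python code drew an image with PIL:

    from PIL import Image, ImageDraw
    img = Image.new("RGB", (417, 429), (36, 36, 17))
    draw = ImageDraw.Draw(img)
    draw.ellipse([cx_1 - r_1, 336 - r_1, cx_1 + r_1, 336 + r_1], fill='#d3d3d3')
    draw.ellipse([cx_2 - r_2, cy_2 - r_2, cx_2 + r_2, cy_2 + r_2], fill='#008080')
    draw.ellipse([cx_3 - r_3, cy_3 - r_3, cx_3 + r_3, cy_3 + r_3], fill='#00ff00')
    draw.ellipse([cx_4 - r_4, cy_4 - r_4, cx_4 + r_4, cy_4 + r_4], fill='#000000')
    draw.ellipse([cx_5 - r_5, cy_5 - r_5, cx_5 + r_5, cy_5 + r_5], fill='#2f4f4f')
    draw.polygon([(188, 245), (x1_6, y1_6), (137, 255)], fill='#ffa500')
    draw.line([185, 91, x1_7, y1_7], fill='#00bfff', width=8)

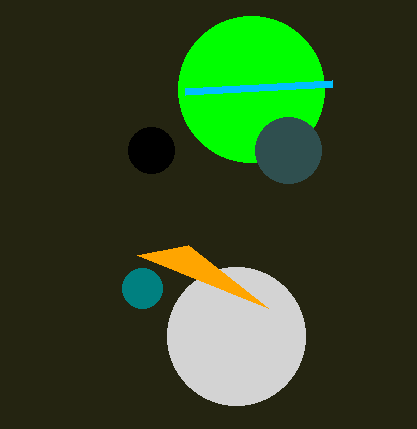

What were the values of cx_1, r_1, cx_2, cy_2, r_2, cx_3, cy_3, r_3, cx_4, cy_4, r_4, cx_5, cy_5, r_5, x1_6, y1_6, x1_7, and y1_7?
cx_1 = 236
r_1 = 69
cx_2 = 142
cy_2 = 288
r_2 = 20
cx_3 = 251
cy_3 = 89
r_3 = 73
cx_4 = 151
cy_4 = 150
r_4 = 23
cx_5 = 288
cy_5 = 150
r_5 = 33
x1_6 = 268
y1_6 = 308
x1_7 = 332
y1_7 = 83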